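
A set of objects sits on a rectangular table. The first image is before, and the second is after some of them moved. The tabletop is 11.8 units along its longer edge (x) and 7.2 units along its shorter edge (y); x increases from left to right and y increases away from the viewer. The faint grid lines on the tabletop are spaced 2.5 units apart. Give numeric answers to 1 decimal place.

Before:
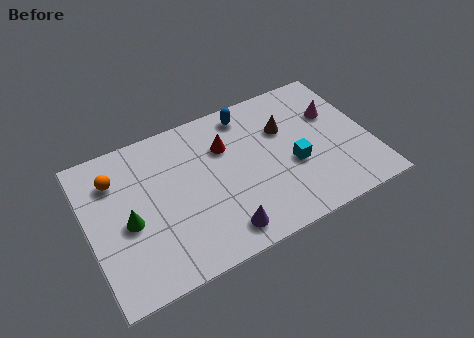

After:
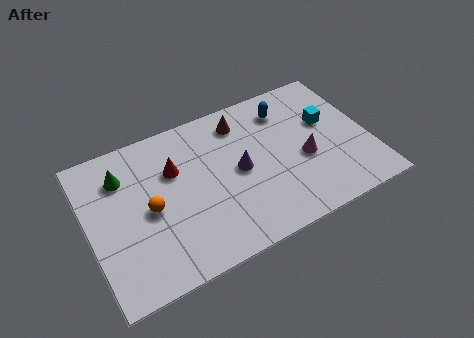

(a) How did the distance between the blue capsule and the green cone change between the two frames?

+0.8

They were about 6.2 units apart before and 7.0 after — 0.8 units further apart.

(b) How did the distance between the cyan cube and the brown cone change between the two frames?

+1.9

They were about 1.9 units apart before and 3.8 after — 1.9 units further apart.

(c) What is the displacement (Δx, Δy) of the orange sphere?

(1.2, -2.0)

From the two frames, the orange sphere sits at roughly (1.3, 5.4) before and (2.5, 3.4) after.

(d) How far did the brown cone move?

2.0

From (8.4, 4.8) to (6.7, 5.9), the brown cone covered √(1.7² + 1.1²) ≈ 2.0 units.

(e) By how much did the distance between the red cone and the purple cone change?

-1.1

They were about 4.0 units apart before and 2.9 after — 1.1 units closer together.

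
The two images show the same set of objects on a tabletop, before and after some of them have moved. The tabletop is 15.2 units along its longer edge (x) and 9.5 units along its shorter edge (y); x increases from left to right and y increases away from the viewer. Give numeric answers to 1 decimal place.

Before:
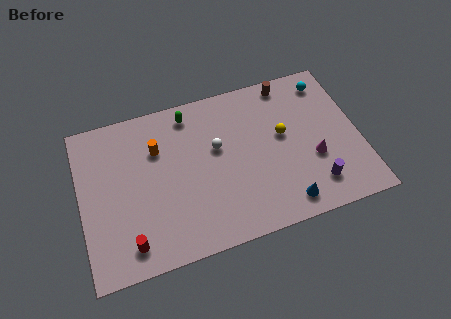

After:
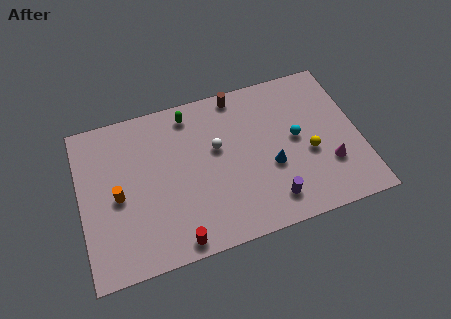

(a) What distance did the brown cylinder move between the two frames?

2.8

The brown cylinder was near (11.7, 8.5) before and (8.9, 8.6) after, so it travelled √(2.8² + 0.1²) ≈ 2.8 units.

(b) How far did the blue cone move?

2.5

From (10.8, 1.3) to (10.3, 3.7), the blue cone covered √(0.5² + 2.4²) ≈ 2.5 units.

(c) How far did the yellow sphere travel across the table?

2.0

From (11.1, 5.4) to (12.4, 3.9), the yellow sphere covered √(1.3² + 1.5²) ≈ 2.0 units.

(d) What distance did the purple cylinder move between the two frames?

2.4

The purple cylinder was near (12.5, 1.9) before and (10.1, 1.7) after, so it travelled √(2.4² + 0.2²) ≈ 2.4 units.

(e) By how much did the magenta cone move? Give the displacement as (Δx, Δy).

(0.8, -0.6)

The magenta cone started near (12.6, 3.5) and ended near (13.4, 2.9).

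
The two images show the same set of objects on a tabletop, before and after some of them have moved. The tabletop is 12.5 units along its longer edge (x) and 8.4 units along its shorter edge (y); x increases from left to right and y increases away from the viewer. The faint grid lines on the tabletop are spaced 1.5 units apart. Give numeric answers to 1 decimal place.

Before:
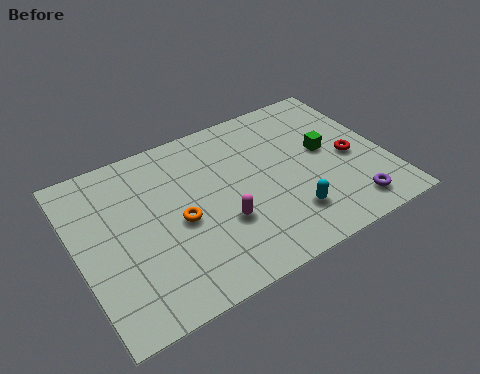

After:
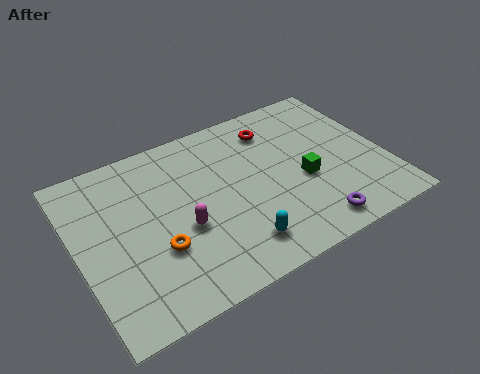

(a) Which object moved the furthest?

the red torus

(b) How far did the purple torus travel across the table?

1.6

The purple torus moved from about (10.6, 1.3) to (9.0, 1.1), a distance of √(1.6² + 0.2²) ≈ 1.6.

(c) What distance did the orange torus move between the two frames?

1.3

The orange torus moved from about (4.0, 3.8) to (3.0, 2.9), a distance of √(1.0² + 0.9²) ≈ 1.3.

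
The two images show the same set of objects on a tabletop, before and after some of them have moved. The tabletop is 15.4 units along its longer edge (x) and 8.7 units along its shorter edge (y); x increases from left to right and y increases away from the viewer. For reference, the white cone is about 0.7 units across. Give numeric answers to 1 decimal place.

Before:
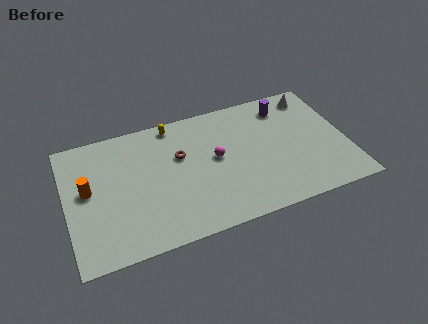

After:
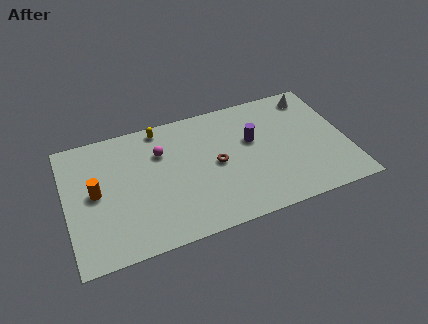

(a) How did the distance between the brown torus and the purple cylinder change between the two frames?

-3.9

They were about 6.2 units apart before and 2.3 after — 3.9 units closer together.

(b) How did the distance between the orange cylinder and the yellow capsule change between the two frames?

-0.7

The distance was about 5.7 in the first image and 5.0 in the second, so they moved 0.7 units closer together.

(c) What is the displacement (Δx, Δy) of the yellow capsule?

(-0.7, 0.0)

The yellow capsule started near (6.1, 7.8) and ended near (5.4, 7.8).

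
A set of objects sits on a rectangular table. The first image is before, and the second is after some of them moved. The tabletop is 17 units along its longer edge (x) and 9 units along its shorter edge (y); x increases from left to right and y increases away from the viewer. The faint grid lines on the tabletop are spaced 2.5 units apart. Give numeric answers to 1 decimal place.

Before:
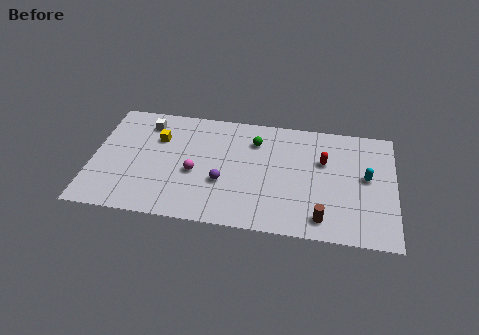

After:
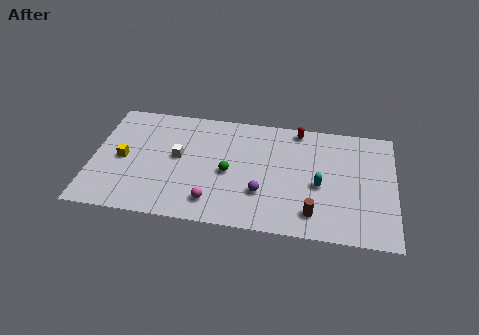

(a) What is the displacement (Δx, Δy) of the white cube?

(1.9, -2.4)

From the two frames, the white cube sits at roughly (2.9, 7.3) before and (4.8, 4.9) after.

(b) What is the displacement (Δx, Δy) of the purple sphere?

(2.2, -0.5)

The purple sphere was at about (7.4, 3.3) and moved to about (9.6, 2.8).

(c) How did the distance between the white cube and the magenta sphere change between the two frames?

-0.7

Before: roughly 4.5 units apart; after: 3.8. That's 0.7 units closer together.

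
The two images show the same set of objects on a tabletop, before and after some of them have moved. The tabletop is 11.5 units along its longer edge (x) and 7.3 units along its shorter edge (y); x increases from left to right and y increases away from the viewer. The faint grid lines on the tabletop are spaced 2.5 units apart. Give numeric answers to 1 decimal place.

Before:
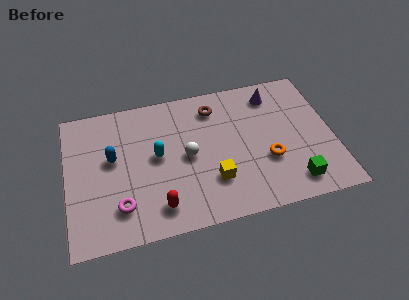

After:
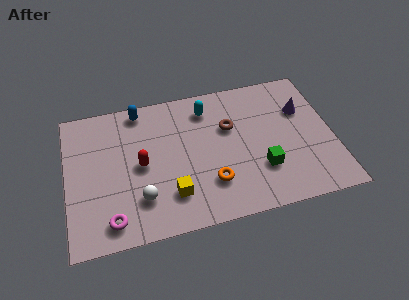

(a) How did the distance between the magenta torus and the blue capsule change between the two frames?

+3.1

They were about 2.5 units apart before and 5.6 after — 3.1 units further apart.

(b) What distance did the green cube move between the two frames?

1.6

The green cube moved from about (9.6, 1.2) to (8.3, 2.2), a distance of √(1.3² + 1.0²) ≈ 1.6.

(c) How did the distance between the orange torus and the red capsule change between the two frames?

-1.7

Before: roughly 5.0 units apart; after: 3.3. That's 1.7 units closer together.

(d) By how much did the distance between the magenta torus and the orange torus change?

-2.1

They were about 6.5 units apart before and 4.4 after — 2.1 units closer together.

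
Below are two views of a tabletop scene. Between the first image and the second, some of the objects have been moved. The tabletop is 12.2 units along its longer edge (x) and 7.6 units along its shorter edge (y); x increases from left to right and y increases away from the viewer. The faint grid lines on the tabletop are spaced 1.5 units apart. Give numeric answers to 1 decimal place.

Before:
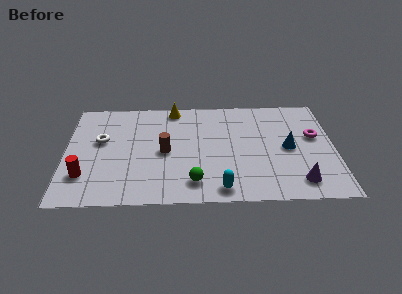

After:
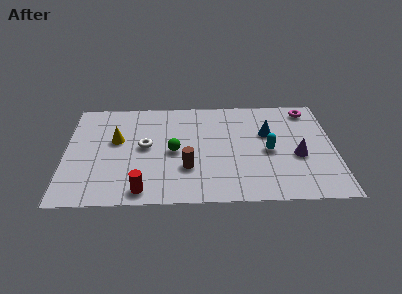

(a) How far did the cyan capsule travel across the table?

3.4

The cyan capsule moved from about (7.0, 0.9) to (9.2, 3.5), a distance of √(2.2² + 2.6²) ≈ 3.4.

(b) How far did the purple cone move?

1.8

The purple cone was near (10.5, 1.3) before and (10.5, 3.1) after, so it travelled √(0.0² + 1.8²) ≈ 1.8 units.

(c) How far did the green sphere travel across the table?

2.4

From (5.8, 1.4) to (4.9, 3.6), the green sphere covered √(0.9² + 2.2²) ≈ 2.4 units.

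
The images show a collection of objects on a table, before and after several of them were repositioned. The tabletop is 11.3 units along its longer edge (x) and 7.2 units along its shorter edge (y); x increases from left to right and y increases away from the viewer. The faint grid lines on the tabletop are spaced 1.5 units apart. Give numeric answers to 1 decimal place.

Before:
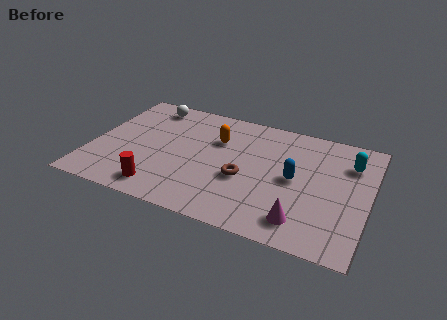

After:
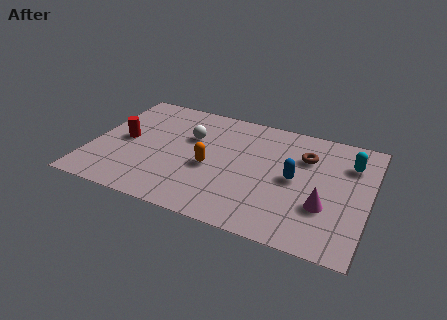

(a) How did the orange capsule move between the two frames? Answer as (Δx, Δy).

(-0.1, -1.8)

From the two frames, the orange capsule sits at roughly (5.0, 4.9) before and (4.9, 3.1) after.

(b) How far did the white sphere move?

2.4

From (2.0, 6.2) to (3.9, 4.7), the white sphere covered √(1.9² + 1.5²) ≈ 2.4 units.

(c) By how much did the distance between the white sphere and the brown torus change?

-0.7

The distance was about 5.4 in the first image and 4.7 in the second, so they moved 0.7 units closer together.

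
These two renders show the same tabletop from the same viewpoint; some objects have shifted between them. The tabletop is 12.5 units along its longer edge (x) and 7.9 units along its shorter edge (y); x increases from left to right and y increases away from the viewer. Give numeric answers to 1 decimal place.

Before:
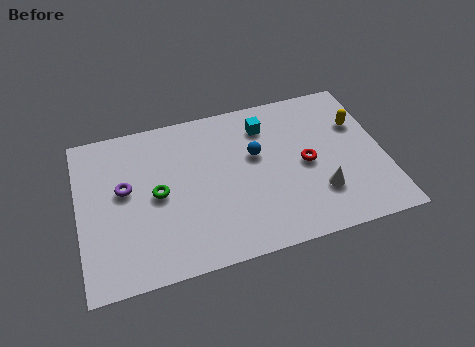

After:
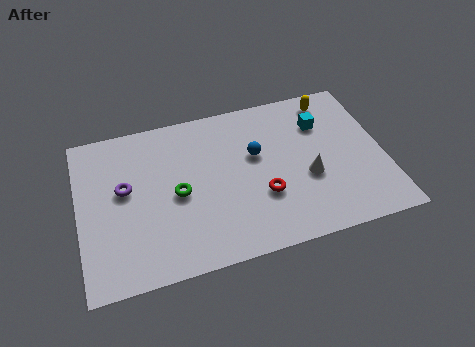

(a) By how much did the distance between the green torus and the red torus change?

-2.6

The distance was about 6.1 in the first image and 3.5 in the second, so they moved 2.6 units closer together.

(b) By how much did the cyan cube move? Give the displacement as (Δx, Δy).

(2.3, -0.5)

From the two frames, the cyan cube sits at roughly (7.8, 6.2) before and (10.1, 5.7) after.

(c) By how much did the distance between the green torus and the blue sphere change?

-0.7

The distance was about 4.2 in the first image and 3.5 in the second, so they moved 0.7 units closer together.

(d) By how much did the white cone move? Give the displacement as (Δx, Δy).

(-0.4, 0.9)

From the two frames, the white cone sits at roughly (9.7, 2.2) before and (9.3, 3.1) after.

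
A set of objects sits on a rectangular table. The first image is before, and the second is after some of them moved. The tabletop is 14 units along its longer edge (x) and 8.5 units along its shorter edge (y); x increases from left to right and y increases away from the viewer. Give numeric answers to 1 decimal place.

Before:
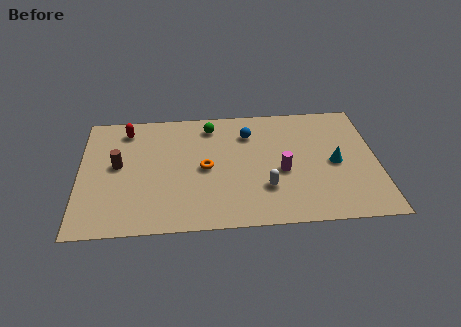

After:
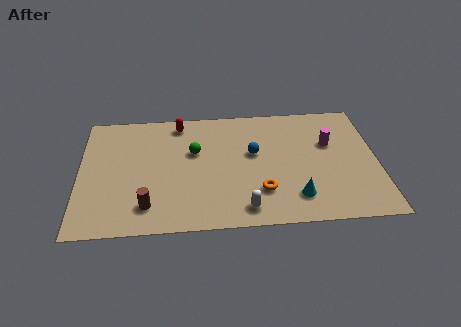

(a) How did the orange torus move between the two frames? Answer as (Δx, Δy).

(2.6, -1.8)

From the two frames, the orange torus sits at roughly (5.9, 4.1) before and (8.5, 2.3) after.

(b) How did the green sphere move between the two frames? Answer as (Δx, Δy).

(-0.8, -1.8)

From the two frames, the green sphere sits at roughly (6.2, 7.1) before and (5.4, 5.3) after.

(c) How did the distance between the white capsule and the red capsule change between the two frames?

-1.1

They were about 8.0 units apart before and 6.9 after — 1.1 units closer together.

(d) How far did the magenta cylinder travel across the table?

2.9

The magenta cylinder moved from about (9.5, 3.6) to (11.8, 5.4), a distance of √(2.3² + 1.8²) ≈ 2.9.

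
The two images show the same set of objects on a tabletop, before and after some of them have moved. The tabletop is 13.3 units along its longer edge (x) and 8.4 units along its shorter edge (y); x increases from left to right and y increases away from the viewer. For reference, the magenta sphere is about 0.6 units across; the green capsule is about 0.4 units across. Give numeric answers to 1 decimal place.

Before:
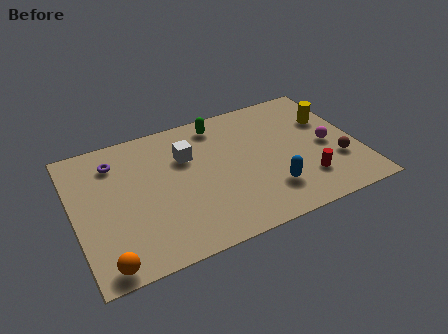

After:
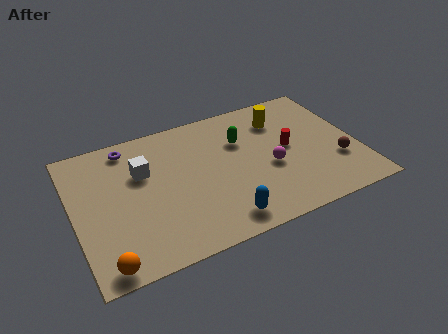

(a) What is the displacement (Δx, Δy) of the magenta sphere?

(-2.8, -0.4)

The magenta sphere started near (11.9, 3.9) and ended near (9.1, 3.5).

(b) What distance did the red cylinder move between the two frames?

2.4

From (10.6, 2.1) to (10.1, 4.4), the red cylinder covered √(0.5² + 2.3²) ≈ 2.4 units.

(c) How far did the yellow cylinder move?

2.3

The yellow cylinder moved from about (12.2, 5.6) to (10.0, 6.4), a distance of √(2.2² + 0.8²) ≈ 2.3.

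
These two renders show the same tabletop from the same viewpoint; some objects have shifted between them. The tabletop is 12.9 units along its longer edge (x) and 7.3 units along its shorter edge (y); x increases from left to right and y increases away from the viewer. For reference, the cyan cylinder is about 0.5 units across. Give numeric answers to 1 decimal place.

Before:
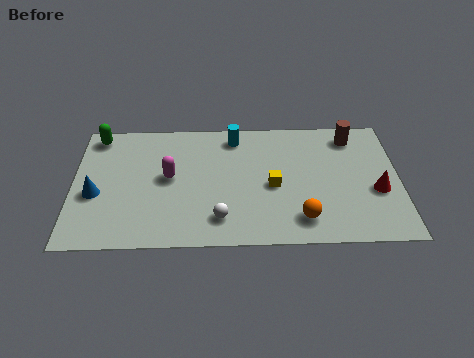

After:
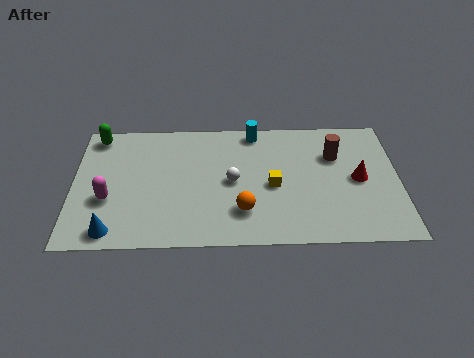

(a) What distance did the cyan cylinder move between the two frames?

0.9

The cyan cylinder moved from about (6.4, 6.2) to (7.2, 6.5), a distance of √(0.8² + 0.3²) ≈ 0.9.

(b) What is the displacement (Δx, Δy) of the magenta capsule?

(-2.4, -1.2)

The magenta capsule started near (3.8, 3.9) and ended near (1.4, 2.7).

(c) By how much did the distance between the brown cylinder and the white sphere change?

-2.7

They were about 7.0 units apart before and 4.3 after — 2.7 units closer together.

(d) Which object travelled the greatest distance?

the magenta capsule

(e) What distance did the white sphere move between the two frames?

2.2

The white sphere was near (5.8, 1.5) before and (6.3, 3.6) after, so it travelled √(0.5² + 2.1²) ≈ 2.2 units.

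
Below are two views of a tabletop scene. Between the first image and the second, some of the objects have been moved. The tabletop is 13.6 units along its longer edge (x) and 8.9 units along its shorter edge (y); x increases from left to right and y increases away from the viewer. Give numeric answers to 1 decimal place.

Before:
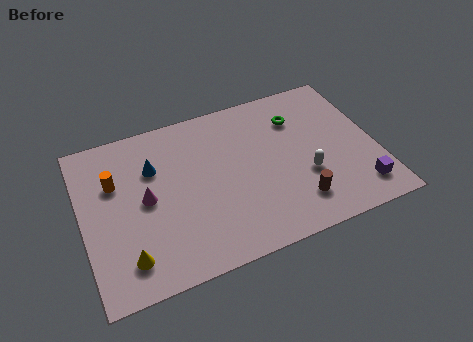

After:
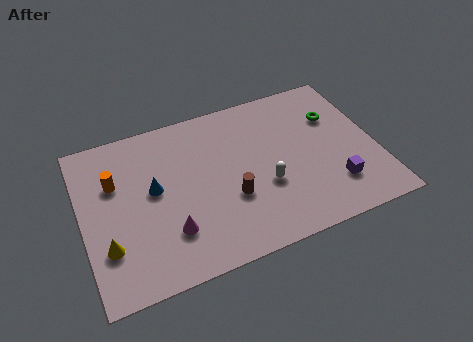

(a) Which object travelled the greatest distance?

the brown cylinder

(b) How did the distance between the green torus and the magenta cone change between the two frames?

+1.3

Before: roughly 7.6 units apart; after: 8.9. That's 1.3 units further apart.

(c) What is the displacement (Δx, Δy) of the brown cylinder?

(-2.9, 1.3)

From the two frames, the brown cylinder sits at roughly (9.6, 1.9) before and (6.7, 3.2) after.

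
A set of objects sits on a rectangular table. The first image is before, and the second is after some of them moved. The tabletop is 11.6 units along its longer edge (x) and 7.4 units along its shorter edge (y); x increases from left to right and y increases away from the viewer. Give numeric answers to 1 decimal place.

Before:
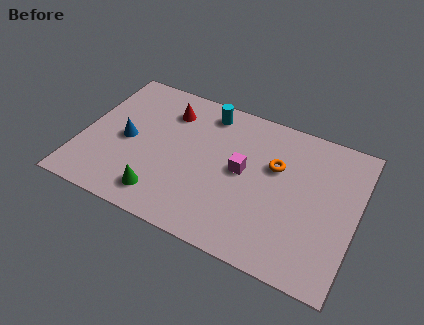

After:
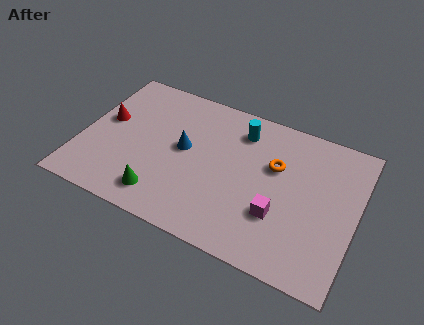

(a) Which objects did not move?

the orange torus and the green cone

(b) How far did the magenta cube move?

2.3

The magenta cube moved from about (6.8, 3.9) to (8.5, 2.4), a distance of √(1.7² + 1.5²) ≈ 2.3.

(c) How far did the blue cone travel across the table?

2.5

From (1.9, 3.5) to (4.3, 4.0), the blue cone covered √(2.4² + 0.5²) ≈ 2.5 units.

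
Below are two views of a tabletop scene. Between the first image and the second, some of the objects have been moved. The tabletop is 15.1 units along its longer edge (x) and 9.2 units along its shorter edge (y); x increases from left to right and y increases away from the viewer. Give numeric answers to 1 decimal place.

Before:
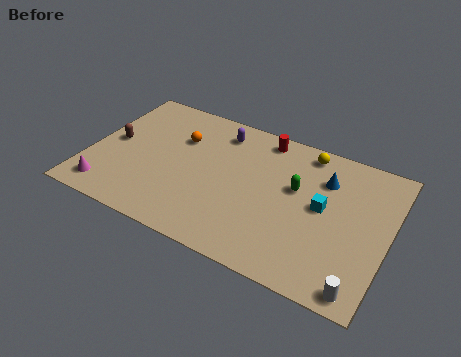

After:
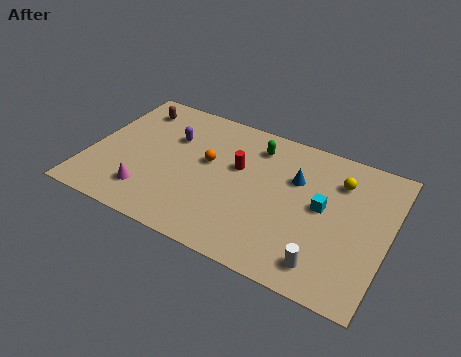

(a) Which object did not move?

the cyan cube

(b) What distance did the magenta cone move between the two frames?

2.1

The magenta cone moved from about (1.3, 1.4) to (3.3, 2.0), a distance of √(2.0² + 0.6²) ≈ 2.1.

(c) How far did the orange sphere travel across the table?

1.9

The orange sphere moved from about (4.3, 6.3) to (5.9, 5.3), a distance of √(1.6² + 1.0²) ≈ 1.9.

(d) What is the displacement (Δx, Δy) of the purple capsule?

(-2.3, -1.4)

From the two frames, the purple capsule sits at roughly (6.2, 7.6) before and (3.9, 6.2) after.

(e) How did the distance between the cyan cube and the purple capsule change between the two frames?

+1.8

They were about 6.2 units apart before and 8.0 after — 1.8 units further apart.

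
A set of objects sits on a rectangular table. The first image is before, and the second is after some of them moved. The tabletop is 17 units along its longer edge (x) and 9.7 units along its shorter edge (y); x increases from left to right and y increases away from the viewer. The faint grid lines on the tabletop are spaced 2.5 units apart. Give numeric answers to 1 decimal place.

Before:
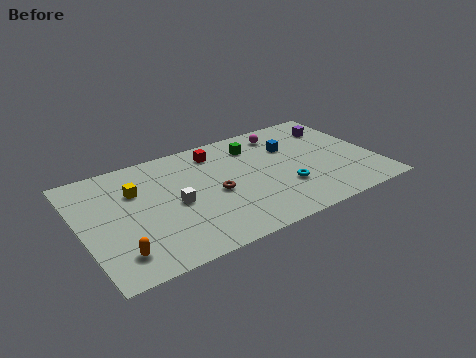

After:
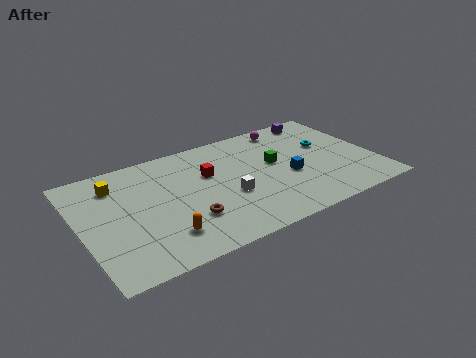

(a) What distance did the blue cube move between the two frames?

2.6

The blue cube moved from about (12.4, 6.6) to (11.9, 4.0), a distance of √(0.5² + 2.6²) ≈ 2.6.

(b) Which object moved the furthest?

the cyan torus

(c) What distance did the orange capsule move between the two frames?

2.6

The orange capsule moved from about (1.7, 1.9) to (4.3, 2.2), a distance of √(2.6² + 0.3²) ≈ 2.6.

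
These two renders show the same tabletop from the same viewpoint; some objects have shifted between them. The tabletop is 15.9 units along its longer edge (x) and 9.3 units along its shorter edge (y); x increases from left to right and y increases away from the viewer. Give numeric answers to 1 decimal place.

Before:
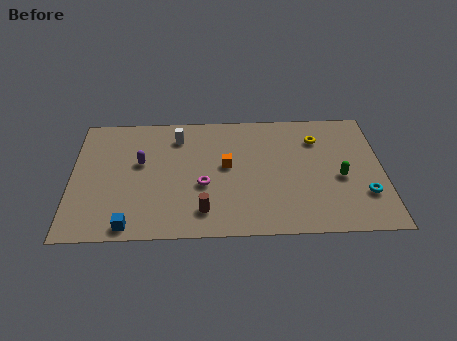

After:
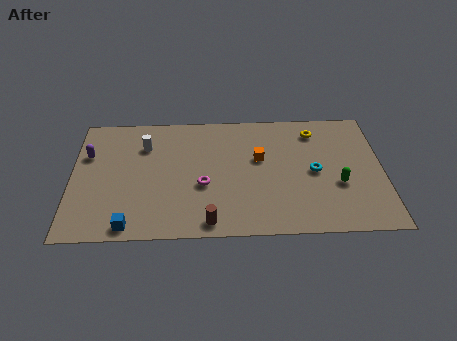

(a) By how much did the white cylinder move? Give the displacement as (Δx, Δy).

(-1.7, -0.6)

From the two frames, the white cylinder sits at roughly (5.4, 7.4) before and (3.7, 6.8) after.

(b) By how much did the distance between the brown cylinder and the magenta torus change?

+0.8

Before: roughly 1.9 units apart; after: 2.7. That's 0.8 units further apart.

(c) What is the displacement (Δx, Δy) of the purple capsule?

(-2.7, 0.7)

From the two frames, the purple capsule sits at roughly (3.5, 5.5) before and (0.8, 6.2) after.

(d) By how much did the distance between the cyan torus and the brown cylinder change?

-1.8

They were about 8.2 units apart before and 6.4 after — 1.8 units closer together.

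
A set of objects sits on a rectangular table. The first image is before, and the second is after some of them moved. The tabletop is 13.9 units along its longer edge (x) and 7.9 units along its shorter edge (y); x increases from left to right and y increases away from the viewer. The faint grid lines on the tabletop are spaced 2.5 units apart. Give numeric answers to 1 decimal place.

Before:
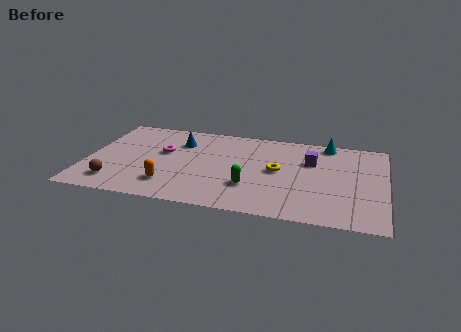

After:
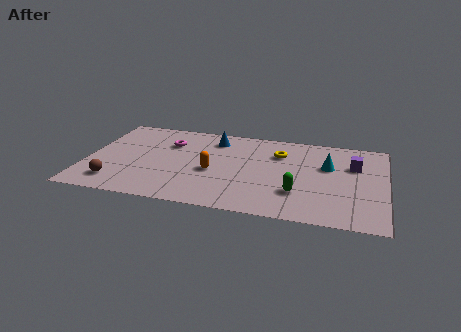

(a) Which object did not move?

the brown sphere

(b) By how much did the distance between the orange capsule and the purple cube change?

-0.5

Before: roughly 7.3 units apart; after: 6.8. That's 0.5 units closer together.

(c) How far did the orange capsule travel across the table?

2.5

The orange capsule was near (4.0, 1.8) before and (5.9, 3.4) after, so it travelled √(1.9² + 1.6²) ≈ 2.5 units.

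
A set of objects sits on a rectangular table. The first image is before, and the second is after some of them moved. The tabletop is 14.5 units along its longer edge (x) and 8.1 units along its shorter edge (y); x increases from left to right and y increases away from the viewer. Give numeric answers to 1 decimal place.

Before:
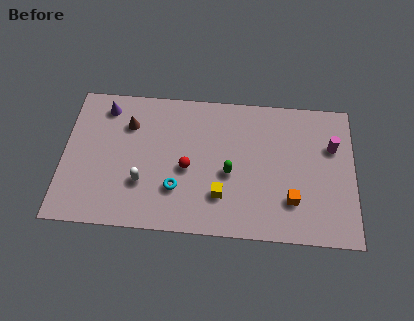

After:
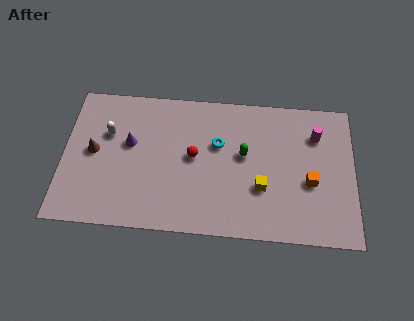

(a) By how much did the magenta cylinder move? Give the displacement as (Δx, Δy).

(-0.8, 0.6)

The magenta cylinder was at about (13.4, 5.4) and moved to about (12.6, 6.0).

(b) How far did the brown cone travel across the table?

2.4

From (3.2, 5.9) to (1.5, 4.2), the brown cone covered √(1.7² + 1.7²) ≈ 2.4 units.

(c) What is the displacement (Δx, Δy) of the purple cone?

(1.3, -2.0)

From the two frames, the purple cone sits at roughly (2.0, 6.8) before and (3.3, 4.8) after.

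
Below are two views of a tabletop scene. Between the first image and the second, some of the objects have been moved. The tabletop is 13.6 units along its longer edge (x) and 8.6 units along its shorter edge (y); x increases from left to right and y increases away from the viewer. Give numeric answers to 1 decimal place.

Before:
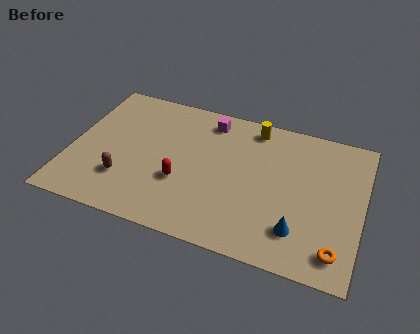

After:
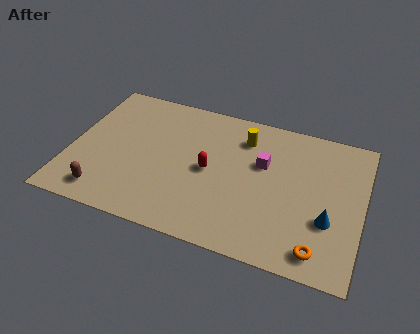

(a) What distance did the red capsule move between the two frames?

1.6

The red capsule moved from about (5.3, 3.1) to (6.5, 4.2), a distance of √(1.2² + 1.1²) ≈ 1.6.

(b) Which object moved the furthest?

the magenta cube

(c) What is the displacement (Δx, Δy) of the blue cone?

(1.3, 1.0)

The blue cone was at about (10.8, 2.0) and moved to about (12.1, 3.0).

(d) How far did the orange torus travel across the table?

0.8

From (12.6, 1.4) to (11.8, 1.2), the orange torus covered √(0.8² + 0.2²) ≈ 0.8 units.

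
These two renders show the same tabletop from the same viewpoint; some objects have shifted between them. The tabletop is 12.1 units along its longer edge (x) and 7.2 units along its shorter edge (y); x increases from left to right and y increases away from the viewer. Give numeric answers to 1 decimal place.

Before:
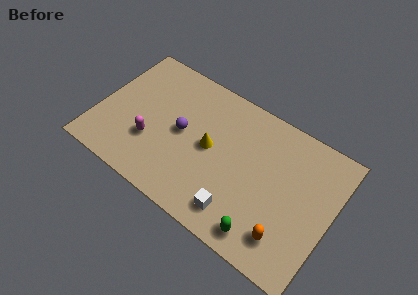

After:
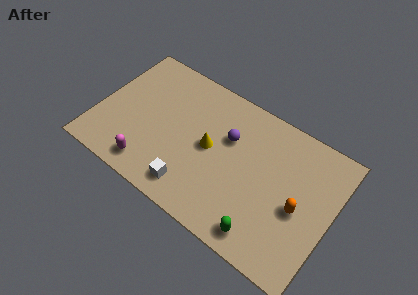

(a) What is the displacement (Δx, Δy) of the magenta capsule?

(0.2, -1.3)

The magenta capsule was at about (2.9, 2.4) and moved to about (3.1, 1.1).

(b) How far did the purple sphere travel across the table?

2.5

From (4.3, 3.7) to (6.6, 4.7), the purple sphere covered √(2.3² + 1.0²) ≈ 2.5 units.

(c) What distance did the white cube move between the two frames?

2.4

From (7.7, 1.3) to (5.3, 1.2), the white cube covered √(2.4² + 0.1²) ≈ 2.4 units.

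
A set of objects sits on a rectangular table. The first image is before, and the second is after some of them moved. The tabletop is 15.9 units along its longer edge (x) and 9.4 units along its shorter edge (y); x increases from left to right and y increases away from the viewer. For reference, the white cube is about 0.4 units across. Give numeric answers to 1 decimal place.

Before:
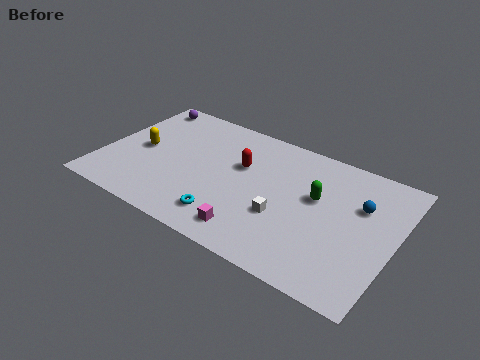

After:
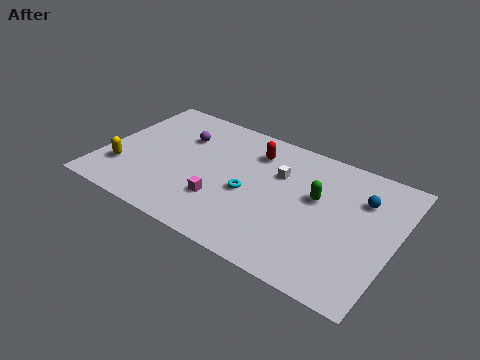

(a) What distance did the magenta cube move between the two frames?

2.3

The magenta cube was near (8.7, 1.5) before and (6.8, 2.8) after, so it travelled √(1.9² + 1.3²) ≈ 2.3 units.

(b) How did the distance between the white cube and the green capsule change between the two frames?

-0.4

Before: roughly 2.7 units apart; after: 2.3. That's 0.4 units closer together.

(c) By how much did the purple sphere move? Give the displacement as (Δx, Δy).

(2.6, -1.7)

The purple sphere was at about (1.3, 8.3) and moved to about (3.9, 6.6).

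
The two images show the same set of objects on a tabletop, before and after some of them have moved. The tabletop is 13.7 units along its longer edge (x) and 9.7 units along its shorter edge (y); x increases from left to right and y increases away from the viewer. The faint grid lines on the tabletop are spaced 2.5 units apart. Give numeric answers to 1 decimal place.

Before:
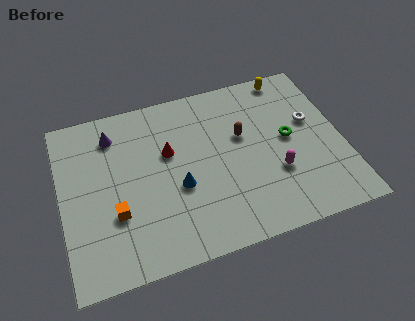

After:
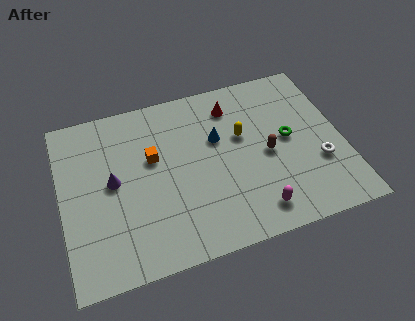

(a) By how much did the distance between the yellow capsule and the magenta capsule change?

-1.2

They were about 5.6 units apart before and 4.4 after — 1.2 units closer together.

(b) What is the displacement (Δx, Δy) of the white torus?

(0.1, -2.5)

From the two frames, the white torus sits at roughly (12.3, 5.8) before and (12.4, 3.3) after.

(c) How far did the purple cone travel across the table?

2.7

From (2.7, 7.8) to (2.5, 5.1), the purple cone covered √(0.2² + 2.7²) ≈ 2.7 units.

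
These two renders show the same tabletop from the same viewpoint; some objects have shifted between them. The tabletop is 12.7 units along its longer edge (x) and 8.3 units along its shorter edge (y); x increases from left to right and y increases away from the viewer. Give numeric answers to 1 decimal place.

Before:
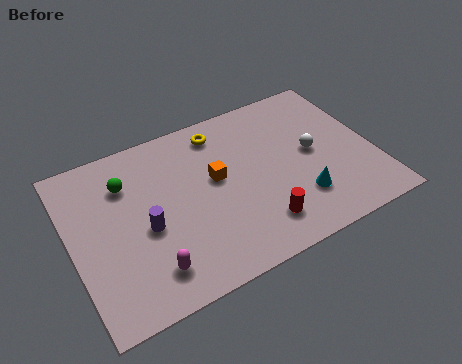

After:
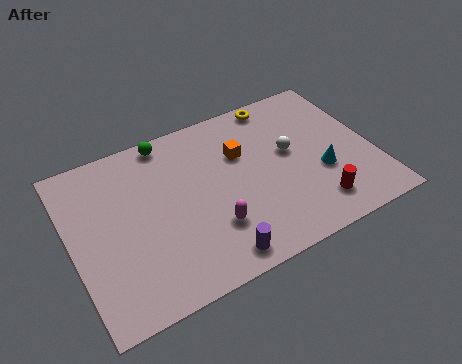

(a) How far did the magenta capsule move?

2.8

From (2.9, 1.6) to (5.6, 2.4), the magenta capsule covered √(2.7² + 0.8²) ≈ 2.8 units.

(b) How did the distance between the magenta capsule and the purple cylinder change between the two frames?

-0.6

The distance was about 2.0 in the first image and 1.4 in the second, so they moved 0.6 units closer together.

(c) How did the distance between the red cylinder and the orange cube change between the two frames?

+1.4

They were about 3.3 units apart before and 4.7 after — 1.4 units further apart.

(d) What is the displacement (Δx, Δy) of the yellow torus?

(2.6, 0.5)

The yellow torus was at about (6.6, 7.0) and moved to about (9.2, 7.5).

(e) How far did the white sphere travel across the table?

1.0

From (10.2, 4.3) to (9.3, 4.7), the white sphere covered √(0.9² + 0.4²) ≈ 1.0 units.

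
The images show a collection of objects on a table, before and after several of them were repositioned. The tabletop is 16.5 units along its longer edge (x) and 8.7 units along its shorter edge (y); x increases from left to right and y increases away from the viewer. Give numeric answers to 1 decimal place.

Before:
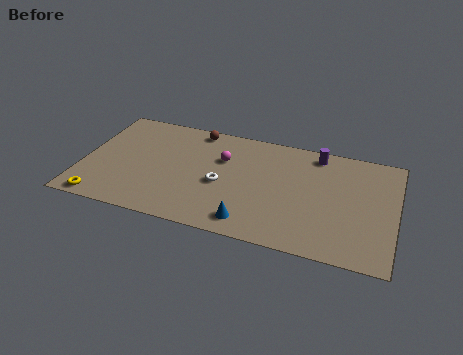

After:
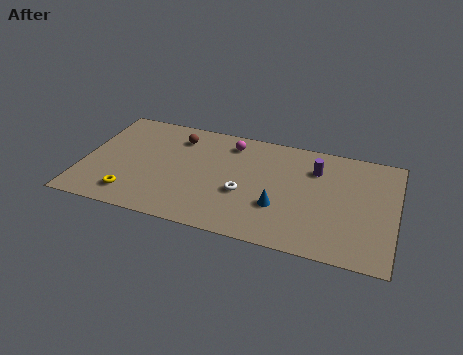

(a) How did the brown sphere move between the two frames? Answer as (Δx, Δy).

(-0.9, -0.9)

The brown sphere was at about (5.7, 7.8) and moved to about (4.8, 6.9).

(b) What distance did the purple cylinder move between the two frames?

1.2

The purple cylinder was near (12.2, 7.6) before and (12.2, 6.4) after, so it travelled √(0.0² + 1.2²) ≈ 1.2 units.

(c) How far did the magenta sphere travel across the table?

1.4

The magenta sphere was near (7.3, 5.8) before and (7.6, 7.2) after, so it travelled √(0.3² + 1.4²) ≈ 1.4 units.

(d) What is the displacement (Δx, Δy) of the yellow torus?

(1.5, 0.8)

The yellow torus was at about (1.3, 0.8) and moved to about (2.8, 1.6).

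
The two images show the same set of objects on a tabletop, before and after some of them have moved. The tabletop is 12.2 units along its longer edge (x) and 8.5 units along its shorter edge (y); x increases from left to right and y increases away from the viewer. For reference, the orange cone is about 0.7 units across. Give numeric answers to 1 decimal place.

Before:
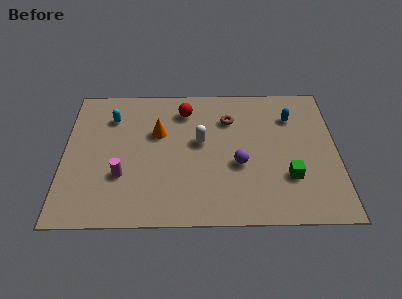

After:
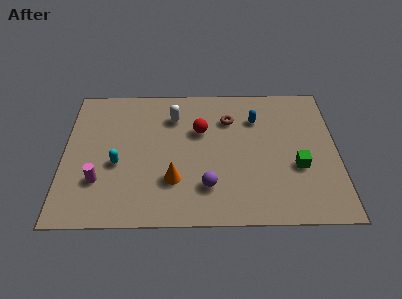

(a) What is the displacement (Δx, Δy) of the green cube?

(0.4, 0.6)

The green cube started near (10.0, 2.6) and ended near (10.4, 3.2).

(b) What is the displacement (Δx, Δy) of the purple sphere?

(-1.4, -1.3)

The purple sphere started near (7.8, 3.4) and ended near (6.4, 2.1).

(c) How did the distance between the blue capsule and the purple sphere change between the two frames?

+0.9

Before: roughly 3.8 units apart; after: 4.7. That's 0.9 units further apart.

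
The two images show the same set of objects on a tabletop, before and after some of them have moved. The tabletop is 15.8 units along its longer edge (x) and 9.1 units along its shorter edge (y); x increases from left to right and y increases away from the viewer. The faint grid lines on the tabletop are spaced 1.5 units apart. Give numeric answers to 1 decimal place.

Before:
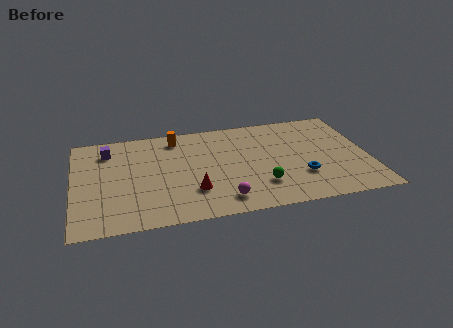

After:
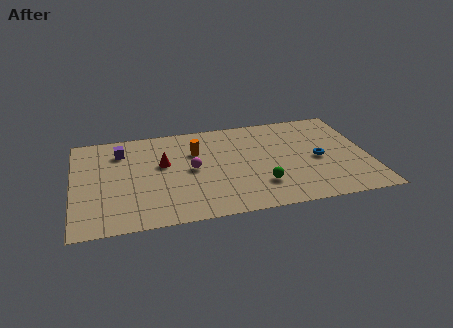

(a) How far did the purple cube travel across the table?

0.7

From (1.9, 7.2) to (2.6, 7.0), the purple cube covered √(0.7² + 0.2²) ≈ 0.7 units.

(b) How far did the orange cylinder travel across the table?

1.8

From (5.6, 7.7) to (6.6, 6.2), the orange cylinder covered √(1.0² + 1.5²) ≈ 1.8 units.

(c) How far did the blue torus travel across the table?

1.7

The blue torus was near (12.1, 2.8) before and (13.1, 4.2) after, so it travelled √(1.0² + 1.4²) ≈ 1.7 units.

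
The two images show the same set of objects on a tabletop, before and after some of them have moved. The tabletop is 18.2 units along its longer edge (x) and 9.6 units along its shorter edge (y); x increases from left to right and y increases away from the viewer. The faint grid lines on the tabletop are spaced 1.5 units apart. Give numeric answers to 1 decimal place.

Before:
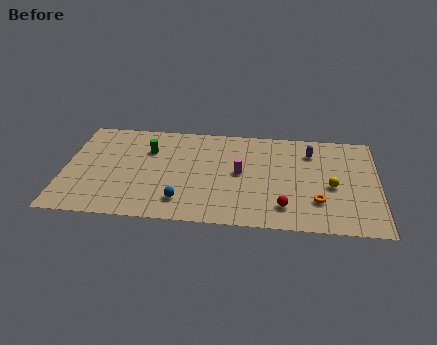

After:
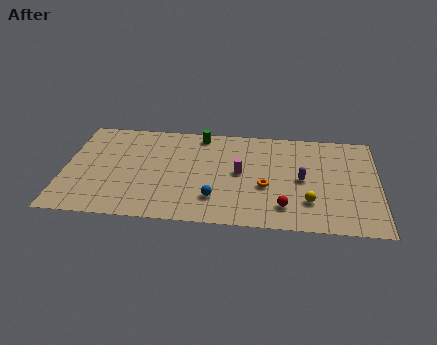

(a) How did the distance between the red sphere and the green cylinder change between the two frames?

-1.1

They were about 9.3 units apart before and 8.2 after — 1.1 units closer together.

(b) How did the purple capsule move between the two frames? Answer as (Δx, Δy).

(-0.5, -2.7)

The purple capsule started near (14.3, 7.4) and ended near (13.8, 4.7).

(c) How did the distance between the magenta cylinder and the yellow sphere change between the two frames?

-0.7

The distance was about 5.4 in the first image and 4.7 in the second, so they moved 0.7 units closer together.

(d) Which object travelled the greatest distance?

the green cylinder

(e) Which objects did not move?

the red sphere and the magenta cylinder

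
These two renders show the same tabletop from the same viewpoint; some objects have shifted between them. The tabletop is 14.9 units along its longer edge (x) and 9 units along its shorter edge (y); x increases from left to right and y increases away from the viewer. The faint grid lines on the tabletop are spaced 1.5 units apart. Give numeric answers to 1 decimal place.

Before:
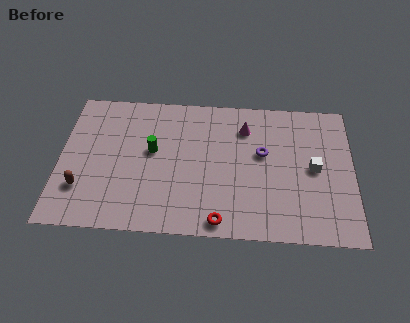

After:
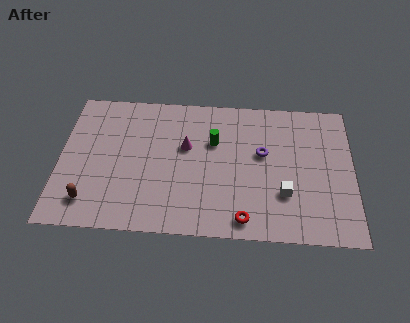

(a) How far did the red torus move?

1.2

The red torus moved from about (8.2, 0.9) to (9.4, 1.1), a distance of √(1.2² + 0.2²) ≈ 1.2.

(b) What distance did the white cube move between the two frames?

2.3

The white cube moved from about (12.9, 4.5) to (11.4, 2.8), a distance of √(1.5² + 1.7²) ≈ 2.3.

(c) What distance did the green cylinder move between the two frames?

3.2

The green cylinder was near (4.7, 5.1) before and (7.8, 5.9) after, so it travelled √(3.1² + 0.8²) ≈ 3.2 units.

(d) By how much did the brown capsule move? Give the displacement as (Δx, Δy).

(0.4, -0.8)

The brown capsule was at about (1.2, 2.5) and moved to about (1.6, 1.7).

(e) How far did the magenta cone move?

3.3

From (9.4, 6.9) to (6.4, 5.5), the magenta cone covered √(3.0² + 1.4²) ≈ 3.3 units.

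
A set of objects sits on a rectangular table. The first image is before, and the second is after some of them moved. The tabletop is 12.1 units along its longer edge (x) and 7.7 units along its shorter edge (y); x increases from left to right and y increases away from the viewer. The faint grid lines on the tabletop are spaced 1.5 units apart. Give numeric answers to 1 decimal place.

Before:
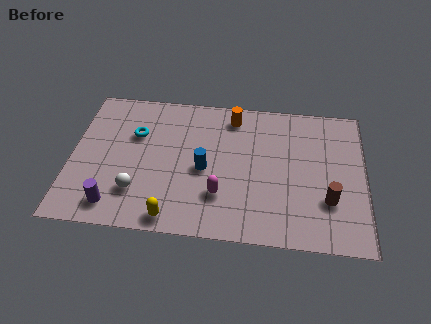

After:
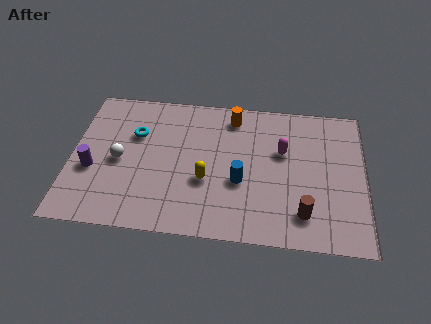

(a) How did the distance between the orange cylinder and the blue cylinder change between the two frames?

+0.3

They were about 3.2 units apart before and 3.5 after — 0.3 units further apart.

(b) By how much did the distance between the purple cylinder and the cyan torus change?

-1.3

The distance was about 4.0 in the first image and 2.7 in the second, so they moved 1.3 units closer together.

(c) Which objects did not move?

the cyan torus and the orange cylinder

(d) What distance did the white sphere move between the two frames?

1.8

The white sphere moved from about (2.8, 2.0) to (2.0, 3.6), a distance of √(0.8² + 1.6²) ≈ 1.8.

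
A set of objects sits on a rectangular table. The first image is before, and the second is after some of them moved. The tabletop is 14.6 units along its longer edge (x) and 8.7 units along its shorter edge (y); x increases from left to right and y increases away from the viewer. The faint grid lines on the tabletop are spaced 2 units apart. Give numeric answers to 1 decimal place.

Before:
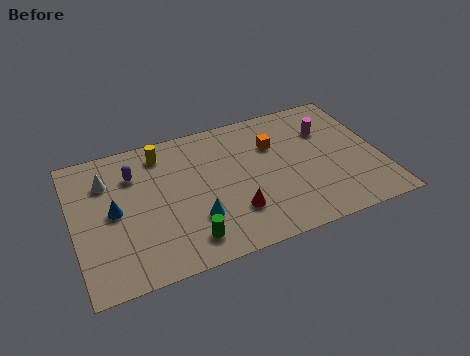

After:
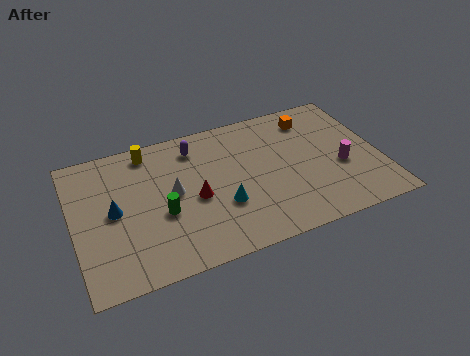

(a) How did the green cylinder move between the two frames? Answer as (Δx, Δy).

(-1.0, 2.0)

The green cylinder started near (5.1, 1.5) and ended near (4.1, 3.5).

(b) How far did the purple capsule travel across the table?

3.1

The purple capsule was near (3.0, 6.4) before and (6.0, 7.1) after, so it travelled √(3.0² + 0.7²) ≈ 3.1 units.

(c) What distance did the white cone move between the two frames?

3.5

The white cone was near (1.7, 6.4) before and (4.7, 4.6) after, so it travelled √(3.0² + 1.8²) ≈ 3.5 units.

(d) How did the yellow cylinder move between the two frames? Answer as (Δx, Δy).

(-0.6, 0.3)

The yellow cylinder started near (4.4, 7.3) and ended near (3.8, 7.6).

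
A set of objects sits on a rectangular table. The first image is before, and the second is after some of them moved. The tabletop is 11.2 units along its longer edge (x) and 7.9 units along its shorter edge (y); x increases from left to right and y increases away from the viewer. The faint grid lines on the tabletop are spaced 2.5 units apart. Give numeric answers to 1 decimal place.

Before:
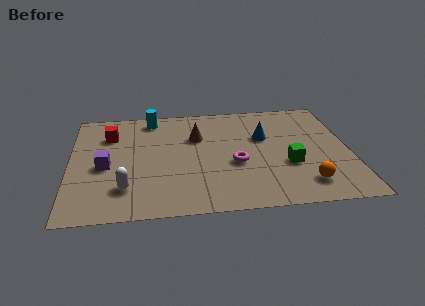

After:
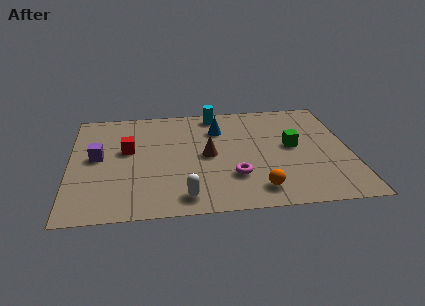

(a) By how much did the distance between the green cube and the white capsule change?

-1.2

They were about 6.6 units apart before and 5.4 after — 1.2 units closer together.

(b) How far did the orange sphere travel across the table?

1.9

The orange sphere was near (9.3, 1.5) before and (7.4, 1.3) after, so it travelled √(1.9² + 0.2²) ≈ 1.9 units.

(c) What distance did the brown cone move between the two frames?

1.5

The brown cone was near (5.1, 5.3) before and (5.5, 3.9) after, so it travelled √(0.4² + 1.4²) ≈ 1.5 units.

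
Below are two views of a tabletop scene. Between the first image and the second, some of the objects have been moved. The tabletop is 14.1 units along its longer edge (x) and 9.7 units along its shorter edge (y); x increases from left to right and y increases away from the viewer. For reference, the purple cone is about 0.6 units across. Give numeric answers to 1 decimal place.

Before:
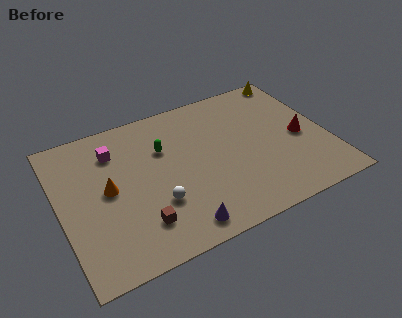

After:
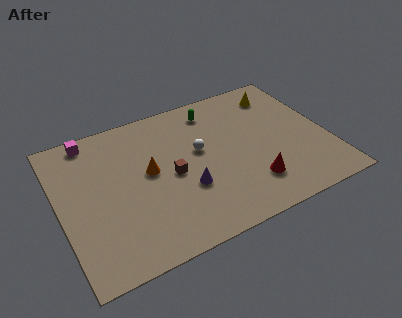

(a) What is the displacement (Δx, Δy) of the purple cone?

(0.7, 2.2)

The purple cone was at about (5.7, 1.2) and moved to about (6.4, 3.4).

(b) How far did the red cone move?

3.7

The red cone was near (12.7, 4.4) before and (9.7, 2.3) after, so it travelled √(3.0² + 2.1²) ≈ 3.7 units.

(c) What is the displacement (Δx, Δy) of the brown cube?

(2.0, 2.4)

From the two frames, the brown cube sits at roughly (3.8, 2.2) before and (5.8, 4.6) after.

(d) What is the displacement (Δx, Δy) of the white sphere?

(2.6, 2.5)

The white sphere started near (4.8, 3.1) and ended near (7.4, 5.6).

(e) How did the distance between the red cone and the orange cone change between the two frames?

-4.4

They were about 10.2 units apart before and 5.8 after — 4.4 units closer together.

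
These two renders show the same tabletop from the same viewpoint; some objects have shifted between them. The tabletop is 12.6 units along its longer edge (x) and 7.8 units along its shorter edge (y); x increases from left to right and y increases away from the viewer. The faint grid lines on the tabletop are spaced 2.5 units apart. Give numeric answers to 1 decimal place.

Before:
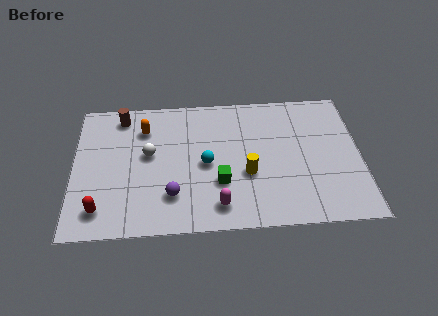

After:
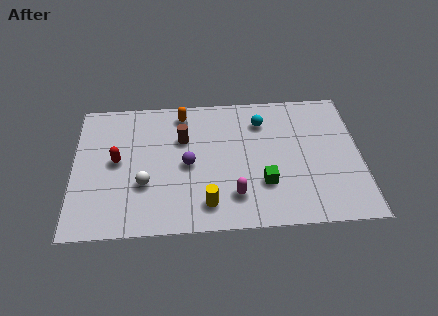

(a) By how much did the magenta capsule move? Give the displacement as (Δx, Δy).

(0.7, 0.5)

The magenta capsule started near (6.3, 1.3) and ended near (7.0, 1.8).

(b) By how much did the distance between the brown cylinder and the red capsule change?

-2.3

They were about 5.4 units apart before and 3.1 after — 2.3 units closer together.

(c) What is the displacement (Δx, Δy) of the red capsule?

(0.7, 2.7)

From the two frames, the red capsule sits at roughly (1.2, 1.4) before and (1.9, 4.1) after.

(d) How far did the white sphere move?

1.7

The white sphere moved from about (3.3, 4.4) to (3.1, 2.7), a distance of √(0.2² + 1.7²) ≈ 1.7.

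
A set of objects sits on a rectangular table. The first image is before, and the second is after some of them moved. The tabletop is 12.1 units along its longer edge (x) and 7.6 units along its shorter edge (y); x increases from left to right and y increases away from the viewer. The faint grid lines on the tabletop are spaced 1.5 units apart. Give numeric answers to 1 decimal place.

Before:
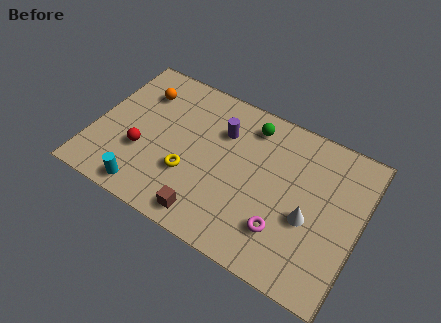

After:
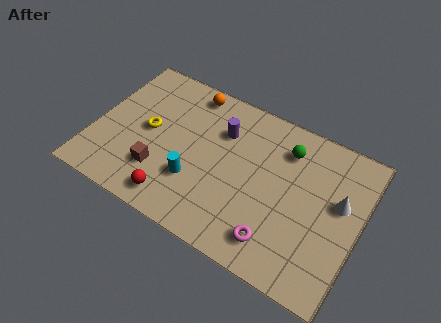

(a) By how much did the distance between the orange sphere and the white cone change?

-1.0

They were about 8.5 units apart before and 7.5 after — 1.0 units closer together.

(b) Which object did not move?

the purple cylinder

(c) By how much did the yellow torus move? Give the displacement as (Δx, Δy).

(-2.1, 1.3)

The yellow torus was at about (4.5, 2.6) and moved to about (2.4, 3.9).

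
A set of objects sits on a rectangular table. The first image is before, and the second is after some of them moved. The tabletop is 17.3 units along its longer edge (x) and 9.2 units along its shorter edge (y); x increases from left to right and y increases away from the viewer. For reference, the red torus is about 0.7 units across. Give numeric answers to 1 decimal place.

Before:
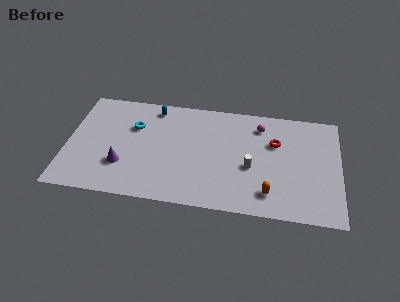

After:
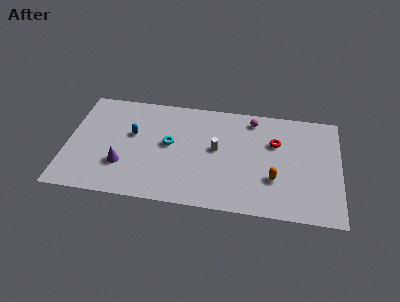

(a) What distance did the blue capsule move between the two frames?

2.8

From (5.4, 8.0) to (4.1, 5.5), the blue capsule covered √(1.3² + 2.5²) ≈ 2.8 units.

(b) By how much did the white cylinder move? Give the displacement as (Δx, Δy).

(-2.2, 1.2)

The white cylinder started near (11.7, 3.8) and ended near (9.5, 5.0).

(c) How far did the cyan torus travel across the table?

2.6

The cyan torus was near (4.2, 6.2) before and (6.5, 5.0) after, so it travelled √(2.3² + 1.2²) ≈ 2.6 units.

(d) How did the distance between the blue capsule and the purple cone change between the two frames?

-2.8

The distance was about 5.5 in the first image and 2.7 in the second, so they moved 2.8 units closer together.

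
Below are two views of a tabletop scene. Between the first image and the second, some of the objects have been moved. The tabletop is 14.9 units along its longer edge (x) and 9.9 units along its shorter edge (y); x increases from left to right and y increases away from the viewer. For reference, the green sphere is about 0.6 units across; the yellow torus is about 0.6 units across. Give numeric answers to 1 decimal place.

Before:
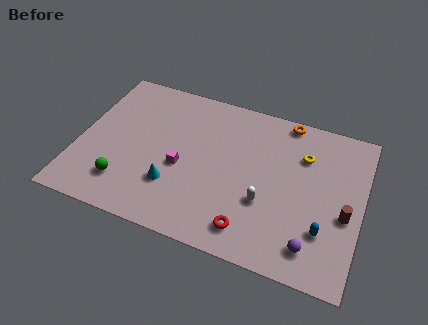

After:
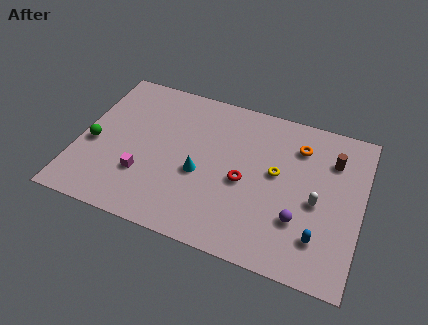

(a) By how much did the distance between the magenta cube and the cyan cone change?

+1.8

Before: roughly 1.3 units apart; after: 3.1. That's 1.8 units further apart.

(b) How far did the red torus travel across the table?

2.9

The red torus moved from about (9.4, 1.6) to (8.8, 4.4), a distance of √(0.6² + 2.8²) ≈ 2.9.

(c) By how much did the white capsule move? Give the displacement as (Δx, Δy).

(2.6, 0.9)

The white capsule started near (10.0, 3.5) and ended near (12.6, 4.4).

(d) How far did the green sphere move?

2.8

The green sphere was near (2.7, 2.2) before and (0.8, 4.2) after, so it travelled √(1.9² + 2.0²) ≈ 2.8 units.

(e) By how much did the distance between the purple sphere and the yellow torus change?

-2.6

Before: roughly 5.5 units apart; after: 2.9. That's 2.6 units closer together.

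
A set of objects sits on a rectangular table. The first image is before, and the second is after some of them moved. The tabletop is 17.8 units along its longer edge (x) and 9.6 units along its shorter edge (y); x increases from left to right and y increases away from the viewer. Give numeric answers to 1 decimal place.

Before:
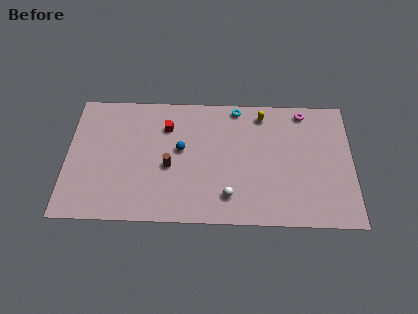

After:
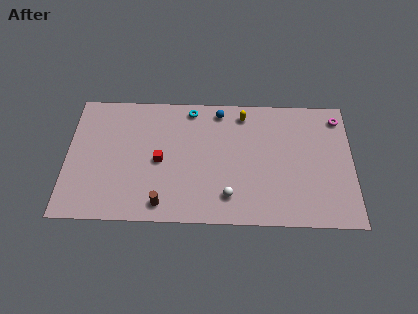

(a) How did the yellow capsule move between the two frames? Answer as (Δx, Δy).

(-1.2, 0.0)

The yellow capsule was at about (12.2, 8.2) and moved to about (11.0, 8.2).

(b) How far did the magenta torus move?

2.2

The magenta torus was near (14.8, 8.5) before and (17.0, 8.1) after, so it travelled √(2.2² + 0.4²) ≈ 2.2 units.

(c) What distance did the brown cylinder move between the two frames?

2.8

The brown cylinder moved from about (6.4, 4.1) to (6.0, 1.3), a distance of √(0.4² + 2.8²) ≈ 2.8.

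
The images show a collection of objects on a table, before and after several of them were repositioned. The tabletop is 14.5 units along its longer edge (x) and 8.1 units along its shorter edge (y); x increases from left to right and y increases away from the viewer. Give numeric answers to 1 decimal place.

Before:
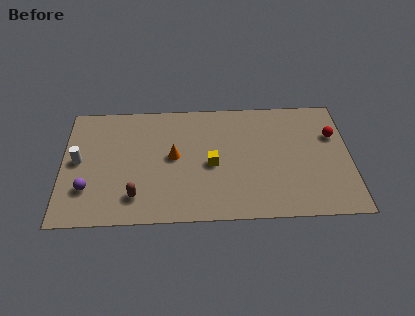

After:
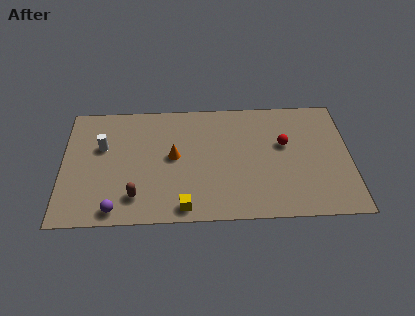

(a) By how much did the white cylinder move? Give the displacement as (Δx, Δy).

(1.2, 0.9)

The white cylinder was at about (0.8, 4.2) and moved to about (2.0, 5.1).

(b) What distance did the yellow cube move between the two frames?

3.1

The yellow cube was near (7.5, 3.7) before and (6.1, 0.9) after, so it travelled √(1.4² + 2.8²) ≈ 3.1 units.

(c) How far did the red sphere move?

2.5

From (13.7, 5.4) to (11.2, 4.9), the red sphere covered √(2.5² + 0.5²) ≈ 2.5 units.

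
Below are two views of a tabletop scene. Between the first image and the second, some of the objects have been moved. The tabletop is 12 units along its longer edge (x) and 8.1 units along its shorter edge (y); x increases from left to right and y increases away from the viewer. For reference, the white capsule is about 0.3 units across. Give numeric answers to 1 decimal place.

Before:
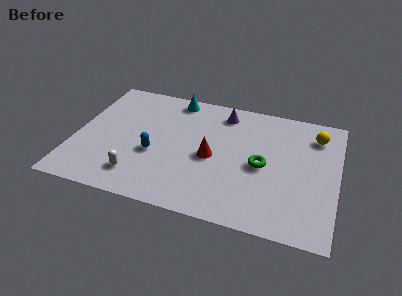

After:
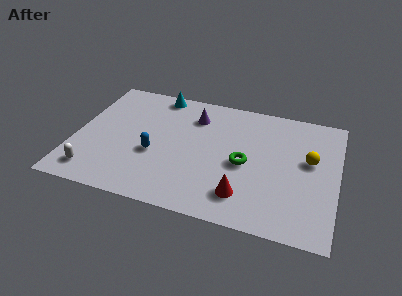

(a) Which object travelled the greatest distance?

the red cone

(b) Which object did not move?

the blue capsule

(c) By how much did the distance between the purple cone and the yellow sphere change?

+1.3

Before: roughly 4.3 units apart; after: 5.6. That's 1.3 units further apart.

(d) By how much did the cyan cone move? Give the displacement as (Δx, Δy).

(-0.8, 0.1)

The cyan cone started near (4.3, 7.2) and ended near (3.5, 7.3).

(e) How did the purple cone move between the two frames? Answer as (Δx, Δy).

(-1.3, -0.6)

The purple cone started near (6.6, 6.8) and ended near (5.3, 6.2).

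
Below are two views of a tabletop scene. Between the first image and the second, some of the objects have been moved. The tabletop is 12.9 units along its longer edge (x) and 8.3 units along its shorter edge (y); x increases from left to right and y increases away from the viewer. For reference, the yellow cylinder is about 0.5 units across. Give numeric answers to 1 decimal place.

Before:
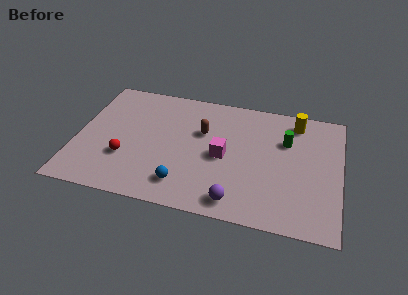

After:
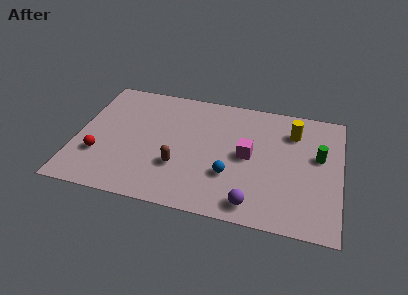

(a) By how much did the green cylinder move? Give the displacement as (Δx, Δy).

(1.6, -0.7)

From the two frames, the green cylinder sits at roughly (10.2, 5.6) before and (11.8, 4.9) after.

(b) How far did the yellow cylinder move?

0.7

The yellow cylinder moved from about (10.6, 7.0) to (10.5, 6.3), a distance of √(0.1² + 0.7²) ≈ 0.7.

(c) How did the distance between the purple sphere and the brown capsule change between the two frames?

-0.6

Before: roughly 4.6 units apart; after: 4.0. That's 0.6 units closer together.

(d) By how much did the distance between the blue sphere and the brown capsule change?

-1.3

Before: roughly 3.8 units apart; after: 2.5. That's 1.3 units closer together.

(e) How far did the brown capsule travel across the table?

2.8

From (6.1, 5.3) to (5.1, 2.7), the brown capsule covered √(1.0² + 2.6²) ≈ 2.8 units.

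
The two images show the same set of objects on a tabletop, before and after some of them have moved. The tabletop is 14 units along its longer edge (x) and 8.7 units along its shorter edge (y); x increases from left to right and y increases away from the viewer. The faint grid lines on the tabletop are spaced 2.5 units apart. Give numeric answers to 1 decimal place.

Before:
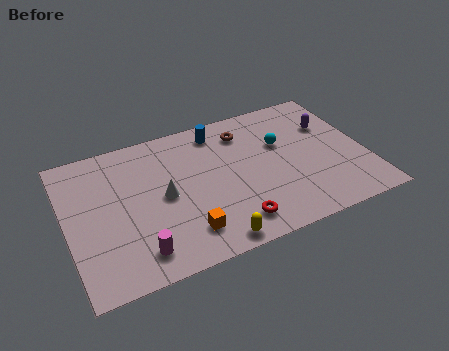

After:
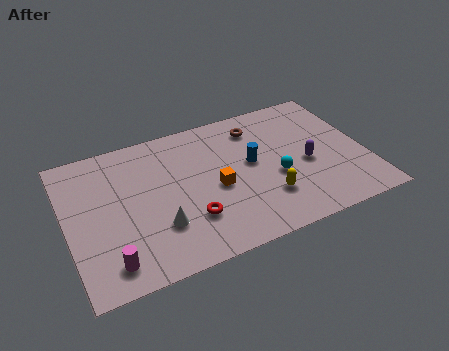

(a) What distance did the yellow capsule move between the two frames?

3.2

The yellow capsule moved from about (6.3, 0.8) to (9.1, 2.4), a distance of √(2.8² + 1.6²) ≈ 3.2.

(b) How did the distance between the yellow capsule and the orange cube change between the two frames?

+1.2

Before: roughly 1.5 units apart; after: 2.7. That's 1.2 units further apart.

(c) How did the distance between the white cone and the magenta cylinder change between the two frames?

-0.5

They were about 3.2 units apart before and 2.7 after — 0.5 units closer together.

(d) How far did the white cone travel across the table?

1.7

The white cone moved from about (4.5, 4.3) to (4.1, 2.6), a distance of √(0.4² + 1.7²) ≈ 1.7.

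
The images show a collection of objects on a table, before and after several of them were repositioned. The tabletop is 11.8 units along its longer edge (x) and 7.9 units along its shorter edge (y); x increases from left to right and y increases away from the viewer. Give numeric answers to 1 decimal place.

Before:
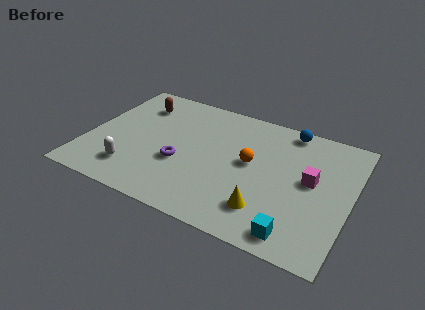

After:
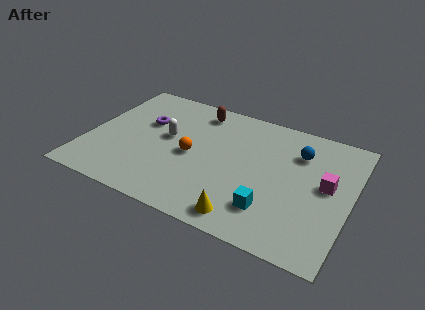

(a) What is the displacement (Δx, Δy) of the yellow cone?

(-0.8, -0.8)

The yellow cone was at about (8.3, 1.8) and moved to about (7.5, 1.0).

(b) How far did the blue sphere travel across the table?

1.4

The blue sphere was near (8.7, 7.1) before and (9.3, 5.8) after, so it travelled √(0.6² + 1.3²) ≈ 1.4 units.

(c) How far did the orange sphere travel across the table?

2.7

From (7.3, 4.3) to (4.7, 3.7), the orange sphere covered √(2.6² + 0.6²) ≈ 2.7 units.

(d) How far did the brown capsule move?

2.8

From (1.9, 6.1) to (4.6, 6.7), the brown capsule covered √(2.7² + 0.6²) ≈ 2.8 units.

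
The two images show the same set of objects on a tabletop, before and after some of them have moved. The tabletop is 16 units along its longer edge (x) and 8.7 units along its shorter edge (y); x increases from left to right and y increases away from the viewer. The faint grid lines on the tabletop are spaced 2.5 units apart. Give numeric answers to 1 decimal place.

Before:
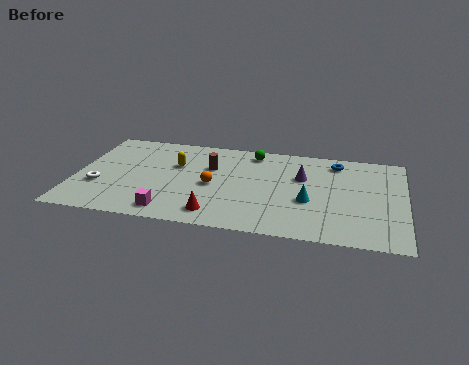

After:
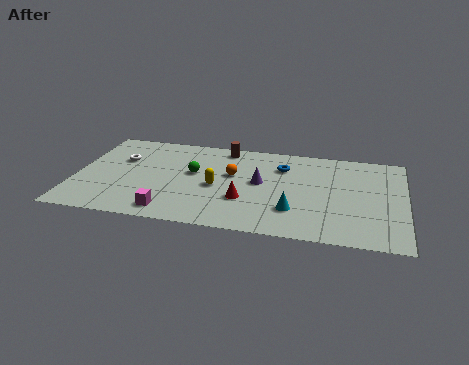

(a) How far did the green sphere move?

3.8

The green sphere moved from about (8.5, 7.5) to (5.7, 5.0), a distance of √(2.8² + 2.5²) ≈ 3.8.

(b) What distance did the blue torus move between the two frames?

2.8

The blue torus was near (12.6, 7.3) before and (10.0, 6.4) after, so it travelled √(2.6² + 0.9²) ≈ 2.8 units.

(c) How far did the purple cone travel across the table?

2.2

The purple cone moved from about (11.0, 5.6) to (9.0, 4.7), a distance of √(2.0² + 0.9²) ≈ 2.2.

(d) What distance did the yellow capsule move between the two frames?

2.7

The yellow capsule was near (4.8, 5.6) before and (6.9, 3.9) after, so it travelled √(2.1² + 1.7²) ≈ 2.7 units.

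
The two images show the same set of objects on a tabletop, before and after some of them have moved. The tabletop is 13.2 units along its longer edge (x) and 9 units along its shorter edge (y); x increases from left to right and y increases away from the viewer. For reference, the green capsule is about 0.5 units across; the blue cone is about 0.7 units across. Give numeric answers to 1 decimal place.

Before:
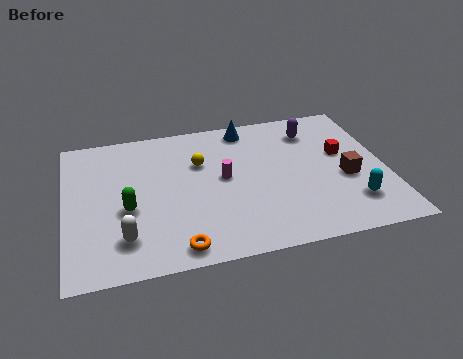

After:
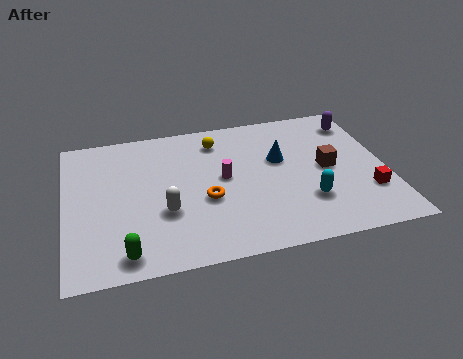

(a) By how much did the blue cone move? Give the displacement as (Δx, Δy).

(1.2, -2.4)

The blue cone was at about (7.7, 7.9) and moved to about (8.9, 5.5).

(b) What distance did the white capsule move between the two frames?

2.1

From (2.3, 2.0) to (4.0, 3.2), the white capsule covered √(1.7² + 1.2²) ≈ 2.1 units.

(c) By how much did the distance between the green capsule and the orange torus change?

+0.9

The distance was about 3.3 in the first image and 4.2 in the second, so they moved 0.9 units further apart.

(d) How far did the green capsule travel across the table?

2.6

From (2.5, 3.7) to (2.3, 1.1), the green capsule covered √(0.2² + 2.6²) ≈ 2.6 units.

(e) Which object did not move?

the magenta cylinder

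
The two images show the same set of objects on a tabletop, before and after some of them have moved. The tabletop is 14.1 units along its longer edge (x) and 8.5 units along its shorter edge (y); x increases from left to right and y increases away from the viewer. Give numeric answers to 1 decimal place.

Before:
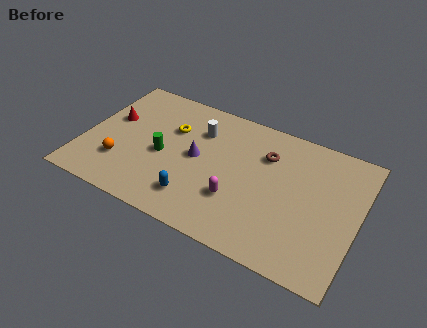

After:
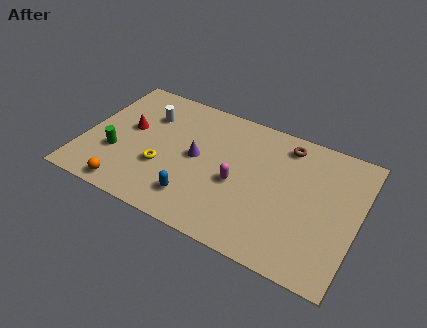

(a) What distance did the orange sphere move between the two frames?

1.6

The orange sphere moved from about (2.1, 2.4) to (2.7, 0.9), a distance of √(0.6² + 1.5²) ≈ 1.6.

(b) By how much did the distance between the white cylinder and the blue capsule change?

+0.9

Before: roughly 4.4 units apart; after: 5.3. That's 0.9 units further apart.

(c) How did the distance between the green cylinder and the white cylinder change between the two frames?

+0.5

Before: roughly 2.9 units apart; after: 3.4. That's 0.5 units further apart.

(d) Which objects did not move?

the purple cone and the blue capsule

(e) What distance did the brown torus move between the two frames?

1.4

The brown torus moved from about (9.2, 6.1) to (10.1, 7.2), a distance of √(0.9² + 1.1²) ≈ 1.4.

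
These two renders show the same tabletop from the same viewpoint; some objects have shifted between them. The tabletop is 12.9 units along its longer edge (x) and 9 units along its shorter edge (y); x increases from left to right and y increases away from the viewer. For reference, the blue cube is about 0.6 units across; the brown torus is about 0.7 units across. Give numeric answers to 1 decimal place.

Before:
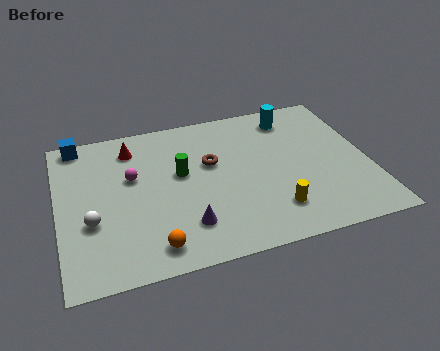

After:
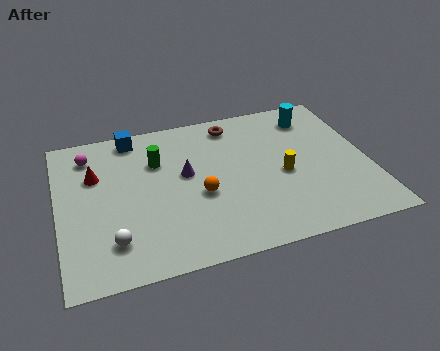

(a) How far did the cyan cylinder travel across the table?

0.9

The cyan cylinder moved from about (10.0, 7.5) to (10.9, 7.3), a distance of √(0.9² + 0.2²) ≈ 0.9.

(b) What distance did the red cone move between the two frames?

2.1

The red cone was near (3.2, 7.3) before and (1.6, 6.0) after, so it travelled √(1.6² + 1.3²) ≈ 2.1 units.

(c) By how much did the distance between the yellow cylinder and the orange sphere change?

-1.5

The distance was about 5.0 in the first image and 3.5 in the second, so they moved 1.5 units closer together.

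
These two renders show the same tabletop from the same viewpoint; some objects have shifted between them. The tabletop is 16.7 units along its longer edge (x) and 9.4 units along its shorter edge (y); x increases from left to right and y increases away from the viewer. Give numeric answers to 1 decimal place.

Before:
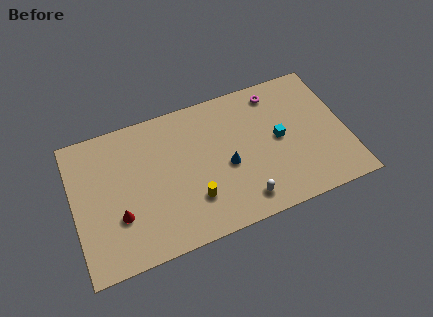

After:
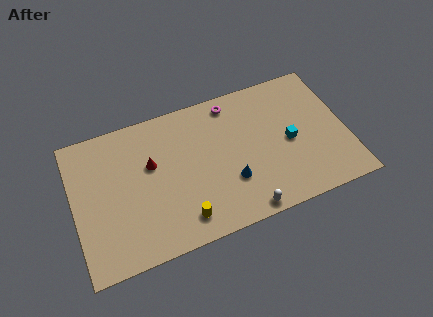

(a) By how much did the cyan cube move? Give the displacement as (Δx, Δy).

(0.6, -0.4)

From the two frames, the cyan cube sits at roughly (12.6, 4.8) before and (13.2, 4.4) after.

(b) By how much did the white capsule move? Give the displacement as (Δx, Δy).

(0.0, -0.7)

From the two frames, the white capsule sits at roughly (10.0, 1.5) before and (10.0, 0.8) after.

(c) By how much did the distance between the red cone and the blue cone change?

-1.4

Before: roughly 6.8 units apart; after: 5.4. That's 1.4 units closer together.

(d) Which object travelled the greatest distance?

the red cone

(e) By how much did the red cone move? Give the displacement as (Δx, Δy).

(2.2, 2.7)

From the two frames, the red cone sits at roughly (2.6, 3.1) before and (4.8, 5.8) after.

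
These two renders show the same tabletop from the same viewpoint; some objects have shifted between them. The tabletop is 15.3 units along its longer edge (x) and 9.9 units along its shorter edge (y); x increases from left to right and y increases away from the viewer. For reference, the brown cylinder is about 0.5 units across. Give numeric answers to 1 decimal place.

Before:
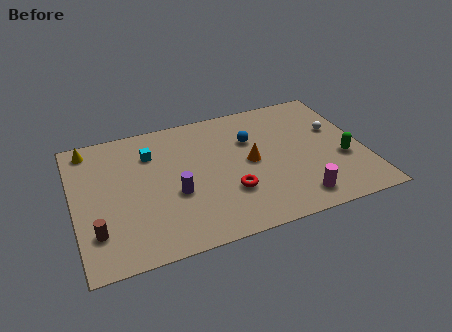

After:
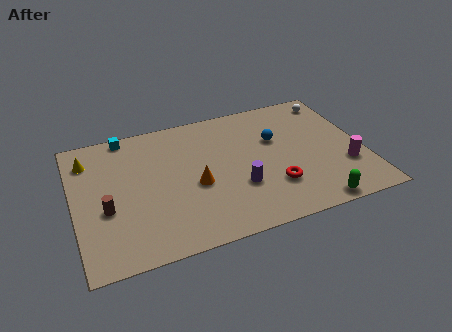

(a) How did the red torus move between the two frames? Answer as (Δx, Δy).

(2.3, -0.3)

From the two frames, the red torus sits at roughly (8.0, 3.1) before and (10.3, 2.8) after.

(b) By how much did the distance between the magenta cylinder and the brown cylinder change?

+2.2

They were about 10.4 units apart before and 12.6 after — 2.2 units further apart.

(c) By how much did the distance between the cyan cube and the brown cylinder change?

-0.4

Before: roughly 5.8 units apart; after: 5.4. That's 0.4 units closer together.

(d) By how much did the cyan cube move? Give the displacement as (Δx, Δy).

(-1.2, 1.8)

The cyan cube started near (4.2, 7.3) and ended near (3.0, 9.1).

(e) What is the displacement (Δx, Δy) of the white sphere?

(0.2, 2.4)

The white sphere was at about (14.0, 6.1) and moved to about (14.2, 8.5).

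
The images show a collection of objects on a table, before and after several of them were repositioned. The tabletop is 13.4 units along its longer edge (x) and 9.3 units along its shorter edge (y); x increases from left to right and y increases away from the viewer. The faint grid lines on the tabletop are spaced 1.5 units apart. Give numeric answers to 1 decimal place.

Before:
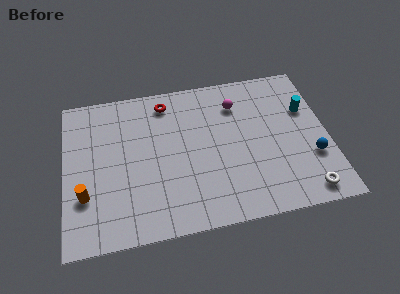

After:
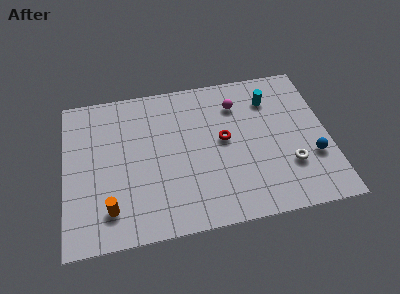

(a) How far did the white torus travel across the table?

1.8

The white torus moved from about (12.0, 1.1) to (11.3, 2.8), a distance of √(0.7² + 1.7²) ≈ 1.8.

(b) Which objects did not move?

the blue sphere and the magenta sphere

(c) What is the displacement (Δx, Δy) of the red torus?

(2.8, -2.9)

From the two frames, the red torus sits at roughly (5.3, 7.9) before and (8.1, 5.0) after.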